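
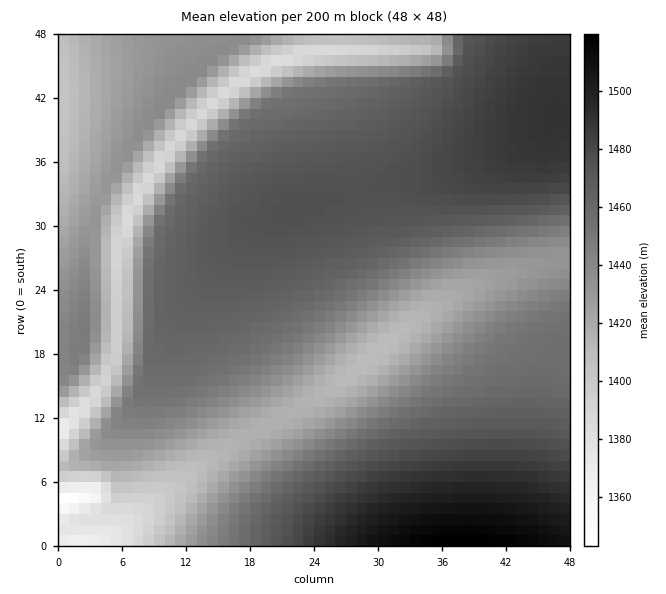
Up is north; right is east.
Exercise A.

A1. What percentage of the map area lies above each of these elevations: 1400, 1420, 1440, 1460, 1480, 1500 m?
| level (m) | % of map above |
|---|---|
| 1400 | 93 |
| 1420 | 81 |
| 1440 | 61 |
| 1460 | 44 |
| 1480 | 15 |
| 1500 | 4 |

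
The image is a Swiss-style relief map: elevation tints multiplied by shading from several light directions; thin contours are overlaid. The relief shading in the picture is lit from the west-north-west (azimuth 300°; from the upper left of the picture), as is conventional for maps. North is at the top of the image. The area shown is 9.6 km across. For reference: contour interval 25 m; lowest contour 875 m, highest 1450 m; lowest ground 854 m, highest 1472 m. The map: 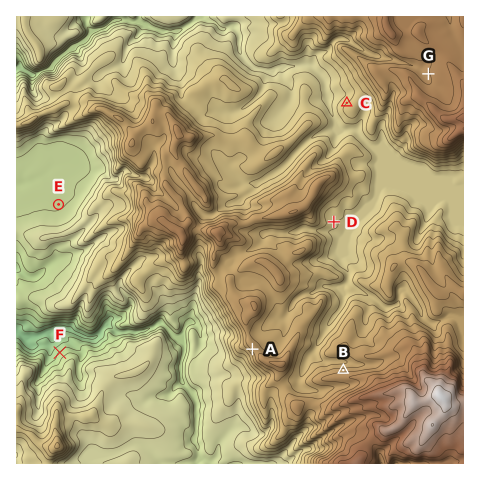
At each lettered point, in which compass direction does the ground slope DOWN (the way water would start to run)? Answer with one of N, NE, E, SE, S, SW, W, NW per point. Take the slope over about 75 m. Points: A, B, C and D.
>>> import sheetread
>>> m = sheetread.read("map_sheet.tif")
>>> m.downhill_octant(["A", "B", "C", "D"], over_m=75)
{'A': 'SW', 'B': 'N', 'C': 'NW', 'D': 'E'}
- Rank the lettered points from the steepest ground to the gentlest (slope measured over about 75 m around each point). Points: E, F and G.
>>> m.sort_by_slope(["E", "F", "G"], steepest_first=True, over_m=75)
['F', 'G', 'E']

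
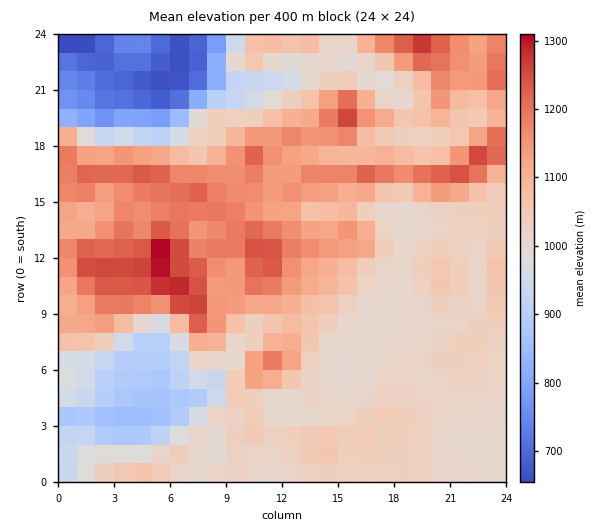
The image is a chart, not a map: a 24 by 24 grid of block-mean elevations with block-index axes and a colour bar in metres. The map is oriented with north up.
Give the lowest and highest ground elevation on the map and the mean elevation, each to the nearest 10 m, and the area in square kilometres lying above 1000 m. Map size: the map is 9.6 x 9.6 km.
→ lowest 630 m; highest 1330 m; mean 1050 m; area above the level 73.4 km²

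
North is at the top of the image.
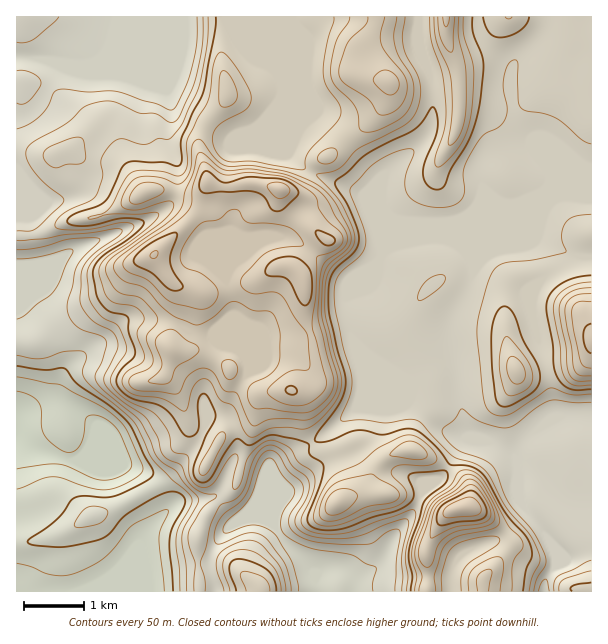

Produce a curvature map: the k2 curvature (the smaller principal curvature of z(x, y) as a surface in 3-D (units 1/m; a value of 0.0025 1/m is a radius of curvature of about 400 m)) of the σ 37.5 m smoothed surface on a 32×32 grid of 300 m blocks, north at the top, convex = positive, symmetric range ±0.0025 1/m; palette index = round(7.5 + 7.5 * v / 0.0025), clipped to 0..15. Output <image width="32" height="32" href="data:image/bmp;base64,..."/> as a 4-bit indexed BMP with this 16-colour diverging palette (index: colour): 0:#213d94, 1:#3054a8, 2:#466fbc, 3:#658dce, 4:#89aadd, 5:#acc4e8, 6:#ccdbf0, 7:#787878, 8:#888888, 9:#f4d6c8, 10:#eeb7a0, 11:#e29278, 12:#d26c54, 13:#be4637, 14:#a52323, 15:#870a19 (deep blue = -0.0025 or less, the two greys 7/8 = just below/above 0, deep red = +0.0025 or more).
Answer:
<image width="32" height="32" href="data:image/bmp;base64,Qk12AgAAAAAAAHYAAAAoAAAAIAAAACAAAAABAAQAAAAAAAACAAATCwAAEwsAABAAAAAAAAAAlD0hAKhUMAC8b0YAzo1lAN2qiQDoxKwA8NvMAHh4eACIiIgAyNb0AKC37gB4kuIAVGzSADdGvgAjI6UAGQqHAHdmd3ZYU3mUWGdkdCl3YKh3h3Z1ZjaXc1VWRHUmhnIkd3d2ZVhTiEE0RjKVMSeBZ2d3h1VJcDQliGVAZlUlNId2aJd1JHQnRXqGcgqbcjh3eHZmd0IUc3JZdpgBWUJ3d3h1REM1sIFFNGYxMTcmd4dlRnc3knQyKIZVdpYyVniHZ4d0V3c4NkVFhlhzRmZ3iGeGQlZnNEdmYUVURmZlVndmZEZ1ZiVYeYcnd3hmd1RDZlZnuIYoN4l6J3d3ZmiSV3dWVmNmSGVGdyd3d2ZqcXmIdlRGpnZnZ3U3d3dmZ0Nod3ZUdmVXd2Z0SIh3dndDeGdmd0RWdFZnYmh3d2d3VIh2Znhmh5V3V4Fnd4d2dmR5d1V3dnZlZ3dyR3eIhnh2RERDaIlkZ2WINSV3iHdmZ2WHQABYdXd2Q2uCd3d3d3d3ZXhyAFdmZmV2Y3d3d3d3eHY0RZUFZlVkaDV3d3d3d3Z1dlWZU5Z2t1E2d3h2eHd3WHdlVUGDZSAXZWZnRnh3d2mIZ2ZEUjNVeGZVR2N3d3dmd3d3RlVnd1d3dkSDd3d4ZmeIeDZ3ZXd1Z4hShGd3d3Z3d2VFaIZ3ZWZ4Q3VneHeHZlVnc3hmd1eXmTN2Z3h3RXd3d3NoV3dHd2YkdmZ4d4d3d3d0Vmd3VodkJ2RmZ3eHd3d3dGd3d3VWdhdjeWZ3"/>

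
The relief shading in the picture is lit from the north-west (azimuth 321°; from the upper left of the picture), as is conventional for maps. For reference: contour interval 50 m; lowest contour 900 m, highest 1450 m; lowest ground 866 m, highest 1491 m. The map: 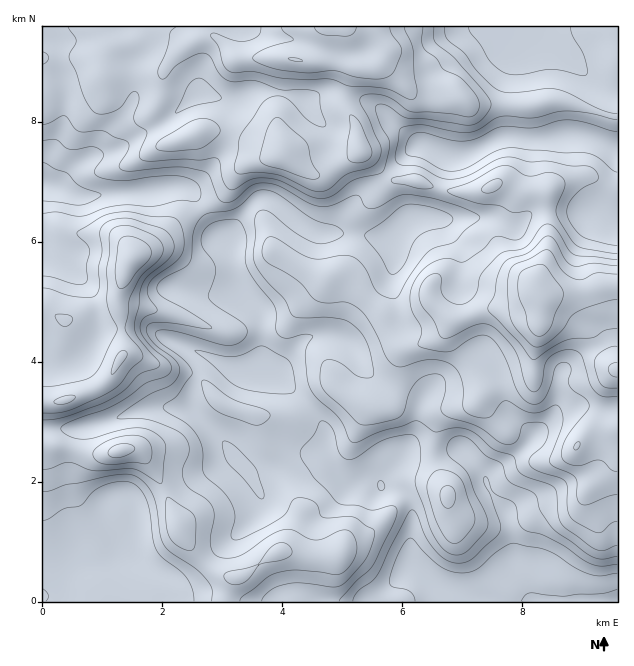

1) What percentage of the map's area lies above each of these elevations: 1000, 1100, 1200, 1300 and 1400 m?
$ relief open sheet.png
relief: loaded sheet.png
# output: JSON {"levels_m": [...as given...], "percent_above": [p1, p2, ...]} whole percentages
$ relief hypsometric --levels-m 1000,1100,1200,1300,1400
{"levels_m": [1000, 1100, 1200, 1300, 1400], "percent_above": [96, 77, 43, 16, 4]}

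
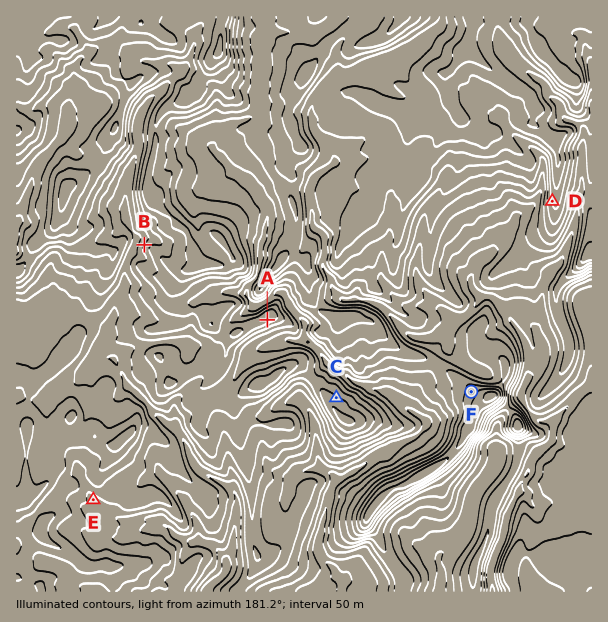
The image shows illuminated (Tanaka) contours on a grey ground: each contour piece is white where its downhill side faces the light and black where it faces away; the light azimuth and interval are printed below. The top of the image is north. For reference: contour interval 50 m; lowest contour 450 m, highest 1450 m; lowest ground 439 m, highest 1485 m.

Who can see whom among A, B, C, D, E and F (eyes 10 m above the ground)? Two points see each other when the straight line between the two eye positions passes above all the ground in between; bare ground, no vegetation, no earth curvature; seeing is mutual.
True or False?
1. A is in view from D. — True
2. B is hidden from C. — True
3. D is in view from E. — False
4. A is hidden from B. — True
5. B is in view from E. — False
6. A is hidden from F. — False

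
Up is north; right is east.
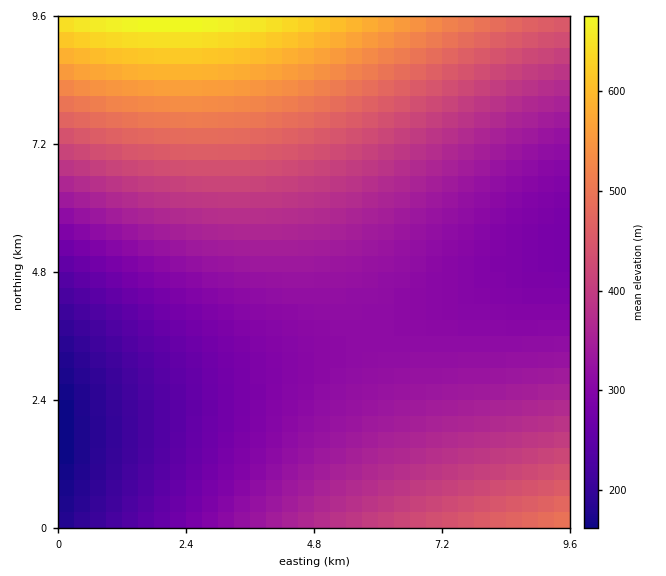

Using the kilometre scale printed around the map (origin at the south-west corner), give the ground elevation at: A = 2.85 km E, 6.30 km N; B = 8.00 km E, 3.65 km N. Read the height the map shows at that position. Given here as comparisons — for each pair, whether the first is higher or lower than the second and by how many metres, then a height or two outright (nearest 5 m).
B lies lower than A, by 95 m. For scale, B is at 310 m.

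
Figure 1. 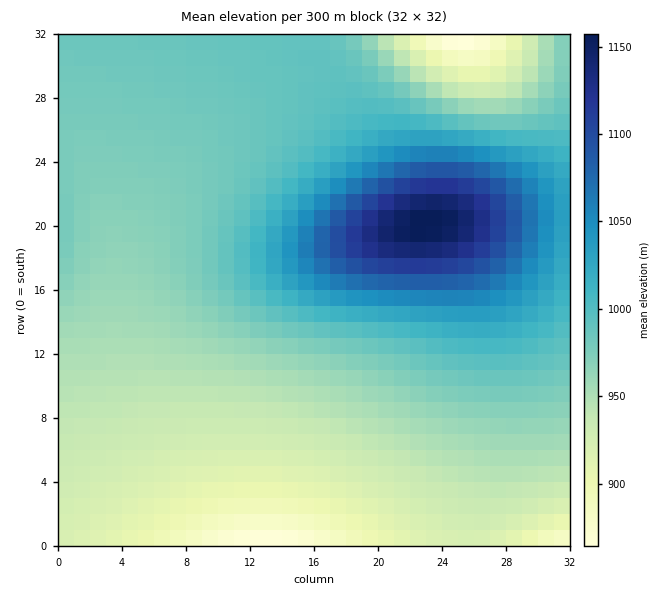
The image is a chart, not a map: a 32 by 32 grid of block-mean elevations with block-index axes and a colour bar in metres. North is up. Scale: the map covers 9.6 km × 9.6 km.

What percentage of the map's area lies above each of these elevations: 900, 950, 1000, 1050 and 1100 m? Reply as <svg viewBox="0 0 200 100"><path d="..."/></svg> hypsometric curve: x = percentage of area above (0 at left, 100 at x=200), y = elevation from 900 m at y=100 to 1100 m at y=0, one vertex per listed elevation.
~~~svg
<svg viewBox="0 0 200 100"><path d="M191 100l-53-25-89-25-26-25-13-25"/></svg>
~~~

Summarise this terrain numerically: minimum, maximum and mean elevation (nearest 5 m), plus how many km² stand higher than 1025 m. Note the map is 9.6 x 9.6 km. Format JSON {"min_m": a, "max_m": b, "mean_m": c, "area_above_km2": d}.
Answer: {"min_m": 855, "max_m": 1160, "mean_m": 980, "area_above_km2": 15.6}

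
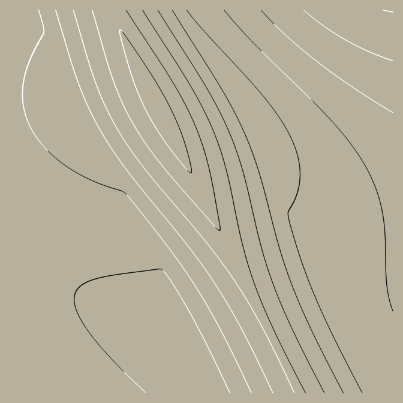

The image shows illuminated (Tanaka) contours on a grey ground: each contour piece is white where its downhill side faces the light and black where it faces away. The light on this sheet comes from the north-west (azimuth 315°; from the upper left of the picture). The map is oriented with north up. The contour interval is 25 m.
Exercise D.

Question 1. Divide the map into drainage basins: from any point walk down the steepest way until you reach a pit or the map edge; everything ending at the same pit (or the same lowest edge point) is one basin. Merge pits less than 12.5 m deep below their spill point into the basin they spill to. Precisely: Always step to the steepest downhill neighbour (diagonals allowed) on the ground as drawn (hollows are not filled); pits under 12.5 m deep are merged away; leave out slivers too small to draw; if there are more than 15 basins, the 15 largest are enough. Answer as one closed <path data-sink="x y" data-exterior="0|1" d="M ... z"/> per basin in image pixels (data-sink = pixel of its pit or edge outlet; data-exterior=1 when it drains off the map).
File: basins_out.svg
<path data-sink="199 348" data-exterior="0" d="M110 10l-100 0 0 383 289 0 0-2z"/><path data-sink="393 10" data-exterior="1" d="M393 10l-282 0 189 383 93 0z"/>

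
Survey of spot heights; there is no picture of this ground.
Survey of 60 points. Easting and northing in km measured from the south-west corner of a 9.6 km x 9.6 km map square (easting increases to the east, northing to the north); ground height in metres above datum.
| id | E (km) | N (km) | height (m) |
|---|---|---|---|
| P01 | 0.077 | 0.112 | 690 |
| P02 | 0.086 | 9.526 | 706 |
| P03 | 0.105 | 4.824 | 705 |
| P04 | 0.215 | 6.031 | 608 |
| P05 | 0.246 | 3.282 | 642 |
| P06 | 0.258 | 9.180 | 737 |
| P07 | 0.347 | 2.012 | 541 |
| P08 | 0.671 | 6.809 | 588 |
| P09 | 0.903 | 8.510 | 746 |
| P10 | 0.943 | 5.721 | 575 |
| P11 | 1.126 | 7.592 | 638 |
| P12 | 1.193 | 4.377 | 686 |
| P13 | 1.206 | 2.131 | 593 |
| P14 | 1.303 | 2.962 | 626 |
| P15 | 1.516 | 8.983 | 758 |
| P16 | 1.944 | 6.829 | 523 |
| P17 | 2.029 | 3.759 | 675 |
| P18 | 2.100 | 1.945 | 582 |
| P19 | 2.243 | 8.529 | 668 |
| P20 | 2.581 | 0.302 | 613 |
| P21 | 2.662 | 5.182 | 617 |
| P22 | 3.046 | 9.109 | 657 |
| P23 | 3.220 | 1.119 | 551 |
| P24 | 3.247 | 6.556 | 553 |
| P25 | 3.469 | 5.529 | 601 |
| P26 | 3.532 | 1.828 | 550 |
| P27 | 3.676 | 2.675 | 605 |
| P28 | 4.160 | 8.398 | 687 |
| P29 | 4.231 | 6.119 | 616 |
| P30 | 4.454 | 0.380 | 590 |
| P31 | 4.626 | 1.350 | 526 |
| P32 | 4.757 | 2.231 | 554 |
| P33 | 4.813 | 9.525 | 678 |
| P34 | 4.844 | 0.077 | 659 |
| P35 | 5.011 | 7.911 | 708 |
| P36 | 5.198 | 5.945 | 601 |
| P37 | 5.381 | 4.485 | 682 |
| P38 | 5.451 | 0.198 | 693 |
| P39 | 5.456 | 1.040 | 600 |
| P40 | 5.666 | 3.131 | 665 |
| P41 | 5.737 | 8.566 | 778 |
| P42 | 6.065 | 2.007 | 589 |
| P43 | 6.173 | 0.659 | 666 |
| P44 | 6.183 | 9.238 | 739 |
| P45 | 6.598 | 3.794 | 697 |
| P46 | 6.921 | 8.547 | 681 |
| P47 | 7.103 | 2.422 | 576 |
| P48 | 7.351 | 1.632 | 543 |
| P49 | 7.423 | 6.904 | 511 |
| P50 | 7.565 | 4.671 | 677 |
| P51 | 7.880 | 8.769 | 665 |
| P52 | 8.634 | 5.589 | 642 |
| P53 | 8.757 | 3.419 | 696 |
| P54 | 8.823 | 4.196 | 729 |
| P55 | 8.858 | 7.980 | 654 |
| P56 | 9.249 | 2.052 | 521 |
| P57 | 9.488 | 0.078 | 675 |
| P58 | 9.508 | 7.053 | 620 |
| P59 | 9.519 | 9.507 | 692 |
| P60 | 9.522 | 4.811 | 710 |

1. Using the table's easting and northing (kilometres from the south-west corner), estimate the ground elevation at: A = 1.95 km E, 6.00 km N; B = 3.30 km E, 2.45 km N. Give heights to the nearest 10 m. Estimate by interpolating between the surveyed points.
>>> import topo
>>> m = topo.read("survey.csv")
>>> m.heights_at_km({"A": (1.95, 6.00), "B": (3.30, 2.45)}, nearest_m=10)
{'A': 530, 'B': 580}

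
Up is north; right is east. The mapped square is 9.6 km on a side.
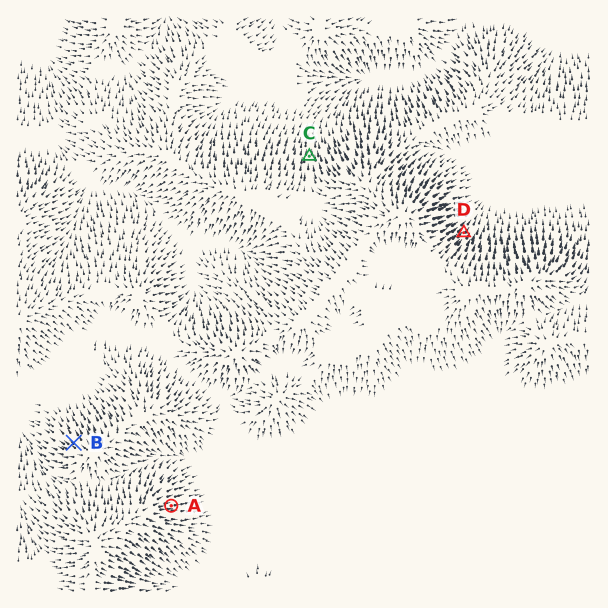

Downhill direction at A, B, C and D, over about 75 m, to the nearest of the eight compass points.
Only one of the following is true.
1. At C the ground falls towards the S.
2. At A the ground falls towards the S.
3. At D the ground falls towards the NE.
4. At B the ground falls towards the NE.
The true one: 3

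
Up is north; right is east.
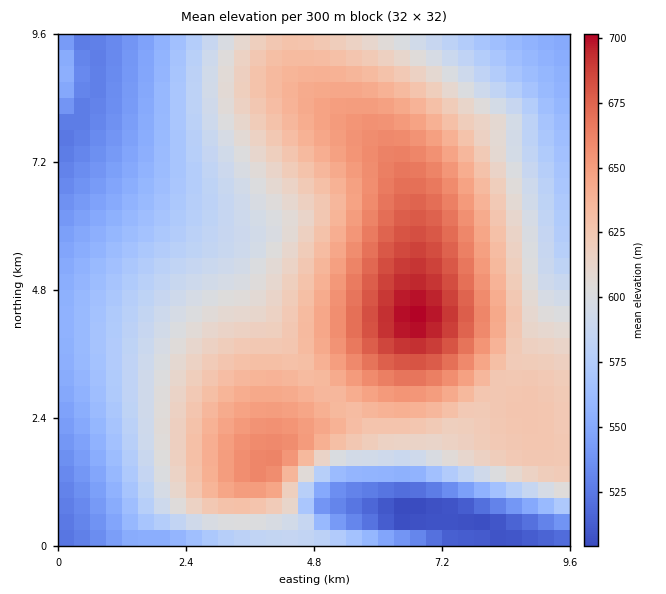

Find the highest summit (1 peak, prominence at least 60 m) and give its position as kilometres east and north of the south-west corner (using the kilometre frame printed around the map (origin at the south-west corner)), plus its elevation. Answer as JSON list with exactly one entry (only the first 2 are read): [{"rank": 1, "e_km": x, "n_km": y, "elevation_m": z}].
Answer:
[{"rank": 1, "e_km": 6.71, "n_km": 4.31, "elevation_m": 702}]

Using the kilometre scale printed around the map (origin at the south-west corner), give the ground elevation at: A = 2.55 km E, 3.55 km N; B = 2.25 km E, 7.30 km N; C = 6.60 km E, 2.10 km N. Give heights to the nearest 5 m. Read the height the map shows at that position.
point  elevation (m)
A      615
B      570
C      620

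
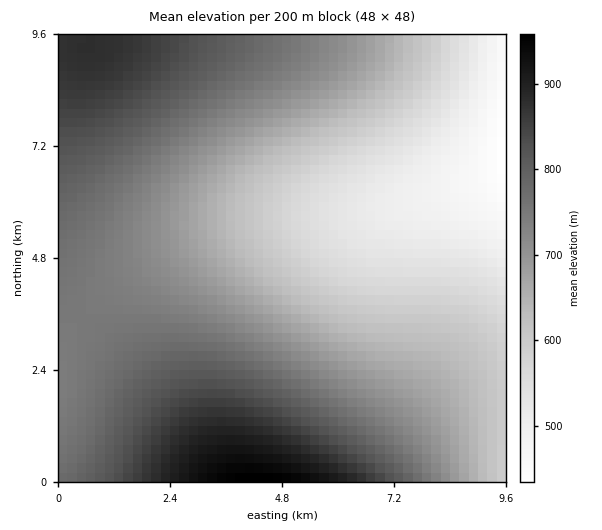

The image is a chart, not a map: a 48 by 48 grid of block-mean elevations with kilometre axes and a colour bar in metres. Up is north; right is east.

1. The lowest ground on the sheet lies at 430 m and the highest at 960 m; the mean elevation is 690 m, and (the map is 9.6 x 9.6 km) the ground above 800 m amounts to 17.9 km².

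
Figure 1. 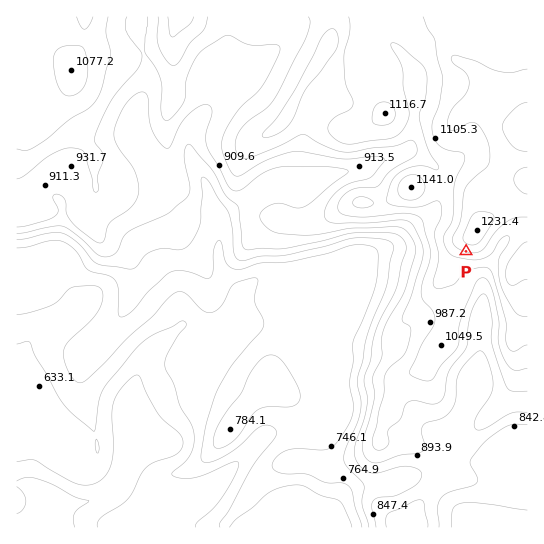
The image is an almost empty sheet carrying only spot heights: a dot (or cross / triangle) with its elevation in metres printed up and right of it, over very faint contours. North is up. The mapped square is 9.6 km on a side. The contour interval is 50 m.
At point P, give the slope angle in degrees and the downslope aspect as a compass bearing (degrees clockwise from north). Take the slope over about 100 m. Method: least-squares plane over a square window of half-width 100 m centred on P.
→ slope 20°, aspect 195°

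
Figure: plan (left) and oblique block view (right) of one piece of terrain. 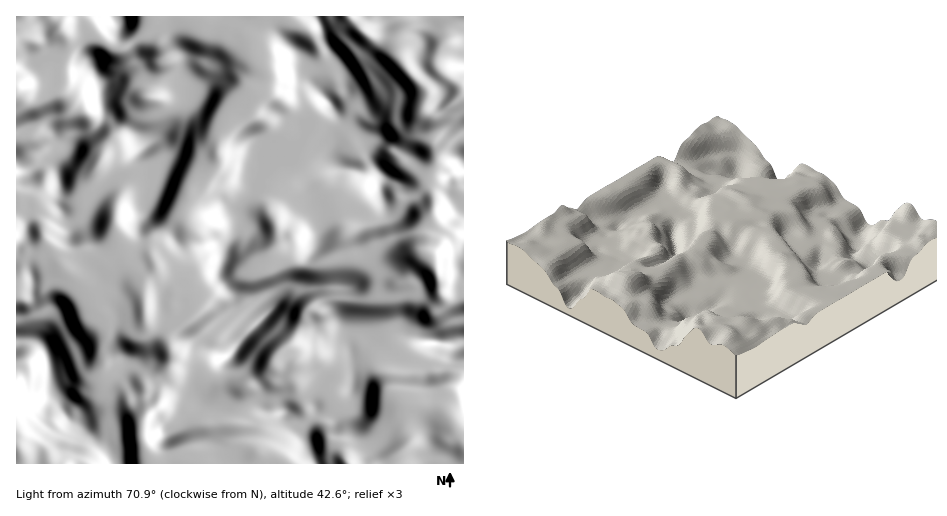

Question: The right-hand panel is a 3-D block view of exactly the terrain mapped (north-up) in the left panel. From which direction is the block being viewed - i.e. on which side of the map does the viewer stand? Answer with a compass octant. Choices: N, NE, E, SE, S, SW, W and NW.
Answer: NE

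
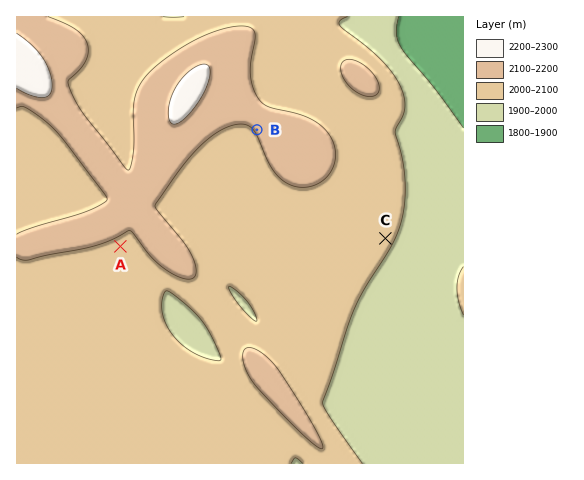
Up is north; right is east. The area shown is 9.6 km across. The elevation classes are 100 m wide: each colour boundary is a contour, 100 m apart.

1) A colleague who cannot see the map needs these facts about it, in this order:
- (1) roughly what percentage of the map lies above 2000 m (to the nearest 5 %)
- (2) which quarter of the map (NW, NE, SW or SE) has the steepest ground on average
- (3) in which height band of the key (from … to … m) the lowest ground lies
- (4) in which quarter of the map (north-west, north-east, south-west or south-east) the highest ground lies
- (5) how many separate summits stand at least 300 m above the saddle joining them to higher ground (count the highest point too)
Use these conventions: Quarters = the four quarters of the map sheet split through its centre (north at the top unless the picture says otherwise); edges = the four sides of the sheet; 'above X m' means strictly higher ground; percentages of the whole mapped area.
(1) Roughly 80 % of the ground is higher than 2000 m.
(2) The north-west quarter is the steepest part of the map.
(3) The lowest point is somewhere between 1800 and 1900 m.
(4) The highest point lies in the north-west quarter of the map.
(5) There is 1 summit with 300 m or more of prominence.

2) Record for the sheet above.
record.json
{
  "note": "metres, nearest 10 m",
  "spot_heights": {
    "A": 2080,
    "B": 2100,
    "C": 2010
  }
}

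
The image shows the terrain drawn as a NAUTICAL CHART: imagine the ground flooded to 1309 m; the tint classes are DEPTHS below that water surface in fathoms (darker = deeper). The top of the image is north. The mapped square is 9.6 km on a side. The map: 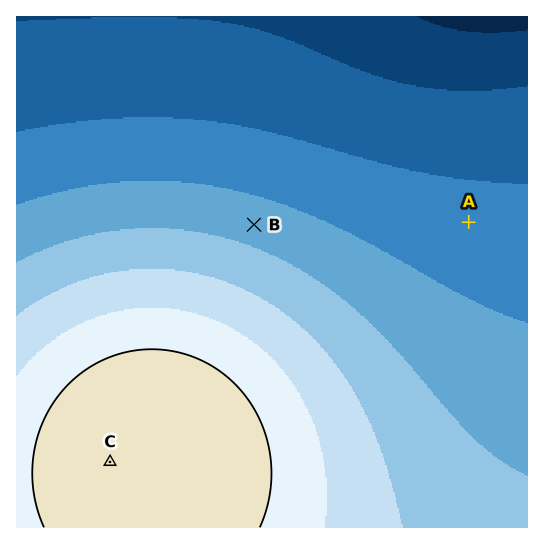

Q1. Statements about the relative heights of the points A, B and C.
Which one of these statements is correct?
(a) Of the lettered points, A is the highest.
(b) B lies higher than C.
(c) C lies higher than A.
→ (c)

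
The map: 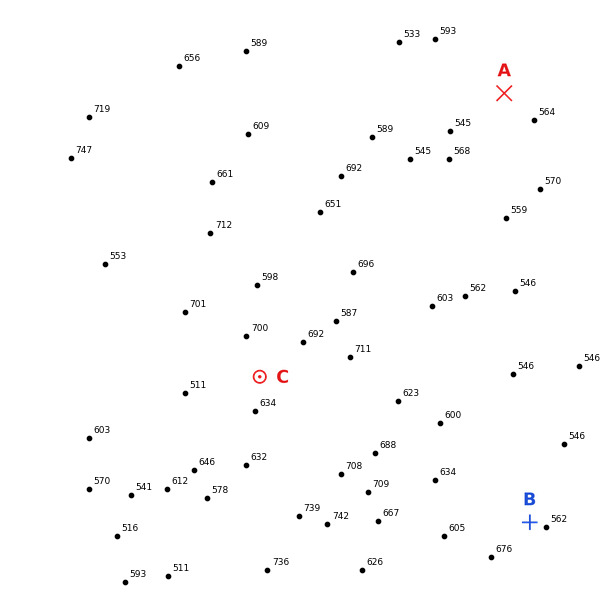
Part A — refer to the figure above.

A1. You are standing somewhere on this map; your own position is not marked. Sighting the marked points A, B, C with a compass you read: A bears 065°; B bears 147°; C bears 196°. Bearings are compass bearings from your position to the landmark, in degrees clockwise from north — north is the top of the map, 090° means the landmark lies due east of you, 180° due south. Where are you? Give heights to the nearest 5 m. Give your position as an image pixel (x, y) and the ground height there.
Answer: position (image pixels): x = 313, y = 185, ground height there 635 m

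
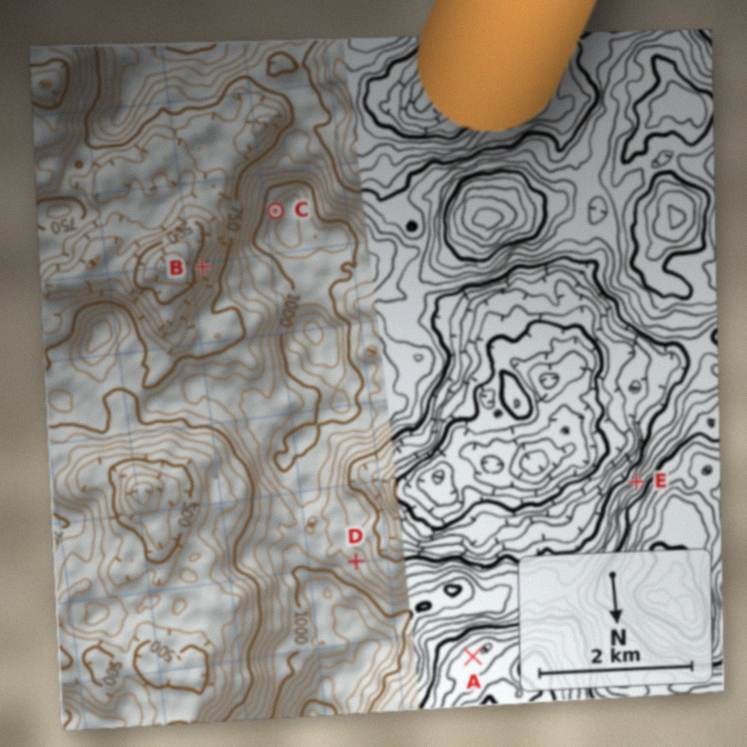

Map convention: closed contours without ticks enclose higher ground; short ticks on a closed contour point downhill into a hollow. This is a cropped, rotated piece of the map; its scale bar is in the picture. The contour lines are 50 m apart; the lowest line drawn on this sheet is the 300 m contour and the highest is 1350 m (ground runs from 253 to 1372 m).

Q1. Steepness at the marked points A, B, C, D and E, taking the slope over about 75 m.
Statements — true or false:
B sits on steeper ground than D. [true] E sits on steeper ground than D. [true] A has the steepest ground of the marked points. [false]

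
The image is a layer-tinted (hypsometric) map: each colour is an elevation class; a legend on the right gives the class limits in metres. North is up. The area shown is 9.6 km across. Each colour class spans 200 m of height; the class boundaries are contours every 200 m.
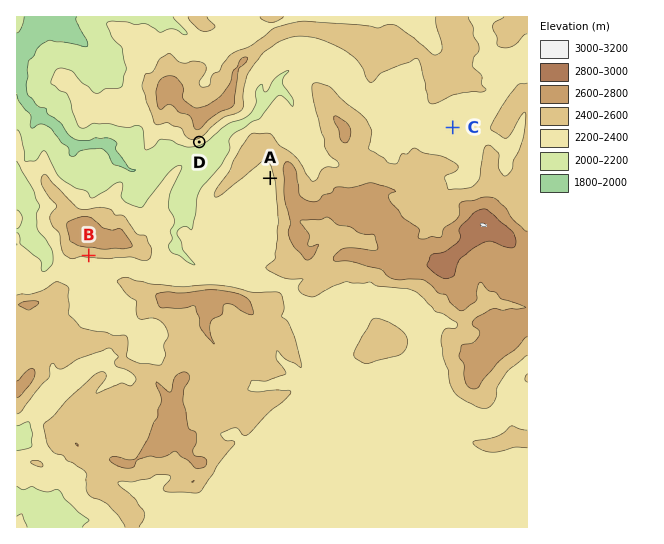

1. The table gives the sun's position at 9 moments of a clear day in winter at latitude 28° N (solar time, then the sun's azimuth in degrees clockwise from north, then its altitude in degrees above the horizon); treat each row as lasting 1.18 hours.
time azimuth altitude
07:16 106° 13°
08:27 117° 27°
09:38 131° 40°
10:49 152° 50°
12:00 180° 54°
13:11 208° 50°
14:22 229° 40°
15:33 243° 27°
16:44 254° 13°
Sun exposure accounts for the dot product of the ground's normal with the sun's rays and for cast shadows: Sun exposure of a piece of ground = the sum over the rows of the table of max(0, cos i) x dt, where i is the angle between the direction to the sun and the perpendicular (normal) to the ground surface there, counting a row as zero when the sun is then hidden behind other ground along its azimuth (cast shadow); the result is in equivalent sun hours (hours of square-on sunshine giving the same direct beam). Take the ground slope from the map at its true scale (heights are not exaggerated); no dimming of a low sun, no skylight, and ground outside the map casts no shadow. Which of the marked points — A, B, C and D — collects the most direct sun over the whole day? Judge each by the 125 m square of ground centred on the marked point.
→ B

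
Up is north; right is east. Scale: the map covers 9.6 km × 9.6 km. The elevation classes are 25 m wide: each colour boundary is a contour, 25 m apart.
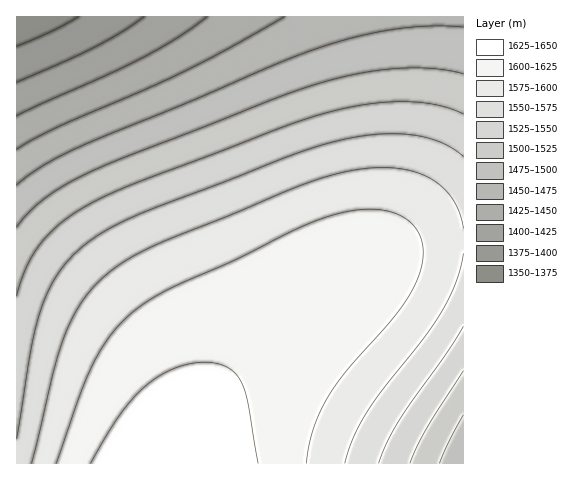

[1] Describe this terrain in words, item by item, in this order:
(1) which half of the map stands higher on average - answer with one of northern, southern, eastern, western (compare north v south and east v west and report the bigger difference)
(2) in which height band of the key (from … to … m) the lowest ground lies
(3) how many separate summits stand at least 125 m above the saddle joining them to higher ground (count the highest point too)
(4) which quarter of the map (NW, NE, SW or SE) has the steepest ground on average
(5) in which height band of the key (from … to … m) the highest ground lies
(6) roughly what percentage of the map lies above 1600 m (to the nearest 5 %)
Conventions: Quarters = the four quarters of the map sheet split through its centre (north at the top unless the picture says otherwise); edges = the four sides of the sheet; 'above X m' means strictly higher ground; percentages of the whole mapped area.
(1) Taken as a whole, the southern half is higher than the northern.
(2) The lowest point is somewhere between 1350 and 1375 m.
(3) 1 summit rises at least 125 m above its surroundings.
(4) The steepest ground, on average, is in the north-west quarter.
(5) The highest point is somewhere between 1625 and 1650 m.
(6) Roughly 30 % of the ground is higher than 1600 m.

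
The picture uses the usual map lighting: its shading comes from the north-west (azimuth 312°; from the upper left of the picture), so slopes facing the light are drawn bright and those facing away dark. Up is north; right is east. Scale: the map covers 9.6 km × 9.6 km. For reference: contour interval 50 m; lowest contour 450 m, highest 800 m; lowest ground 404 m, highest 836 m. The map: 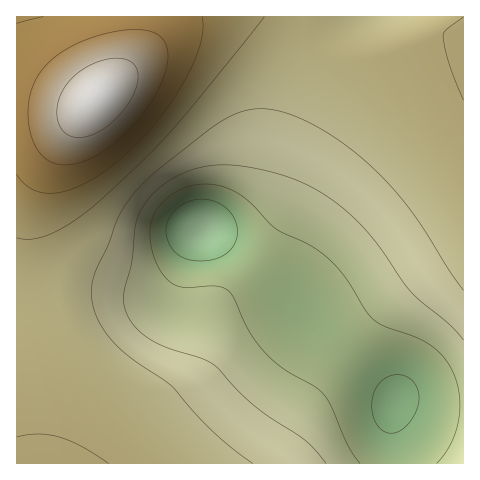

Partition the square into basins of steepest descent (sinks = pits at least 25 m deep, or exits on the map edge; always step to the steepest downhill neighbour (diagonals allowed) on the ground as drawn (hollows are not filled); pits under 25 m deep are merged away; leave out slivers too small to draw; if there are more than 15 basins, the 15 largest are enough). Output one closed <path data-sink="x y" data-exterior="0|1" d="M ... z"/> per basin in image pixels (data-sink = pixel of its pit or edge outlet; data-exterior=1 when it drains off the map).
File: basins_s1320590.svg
<path data-sink="203 230" data-exterior="0" d="M463 16l-317 0-3 23-7 16-13 18-32 31-21 6-54-2 1 356 88 0 15-19 23-23 49-43 12-21 13-50 42-38 14-19 11-21 33-72 27-42 23-29 21-21 18-14 28-10 14-3 15 1z"/><path data-sink="393 403" data-exterior="0" d="M461 39l-27 3-28 10-18 14-28 29-22 29-21 34-33 72-14 25-24 28-22 17-7 8-13 50-12 21-49 43-23 23-14 19 358-1 0-422z"/><path data-sink="17 17" data-exterior="1" d="M145 16l-128 0-1 90 54 4 21-6 32-31 13-18 8-21z"/>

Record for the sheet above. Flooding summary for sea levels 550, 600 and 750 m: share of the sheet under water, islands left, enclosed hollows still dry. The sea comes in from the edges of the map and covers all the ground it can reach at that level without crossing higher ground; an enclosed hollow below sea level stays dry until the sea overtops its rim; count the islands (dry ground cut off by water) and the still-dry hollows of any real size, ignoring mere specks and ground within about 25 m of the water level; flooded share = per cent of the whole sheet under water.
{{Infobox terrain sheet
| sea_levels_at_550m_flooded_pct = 34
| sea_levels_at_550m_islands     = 0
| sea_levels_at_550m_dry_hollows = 0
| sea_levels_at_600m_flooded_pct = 49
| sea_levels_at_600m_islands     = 0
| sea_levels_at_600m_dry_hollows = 0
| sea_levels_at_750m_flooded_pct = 93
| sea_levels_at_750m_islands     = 1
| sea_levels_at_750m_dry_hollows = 0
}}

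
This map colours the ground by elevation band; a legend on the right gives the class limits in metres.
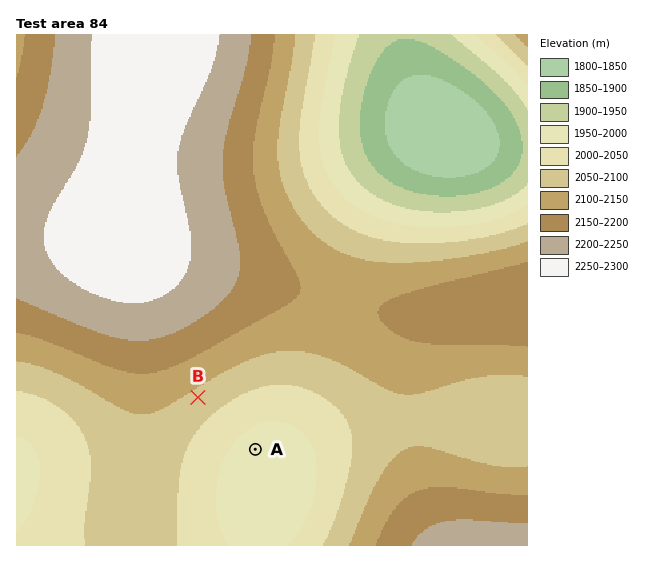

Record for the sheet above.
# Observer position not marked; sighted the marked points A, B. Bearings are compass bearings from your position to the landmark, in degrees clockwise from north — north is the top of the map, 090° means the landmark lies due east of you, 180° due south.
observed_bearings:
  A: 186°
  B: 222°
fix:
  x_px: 269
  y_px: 318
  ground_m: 2150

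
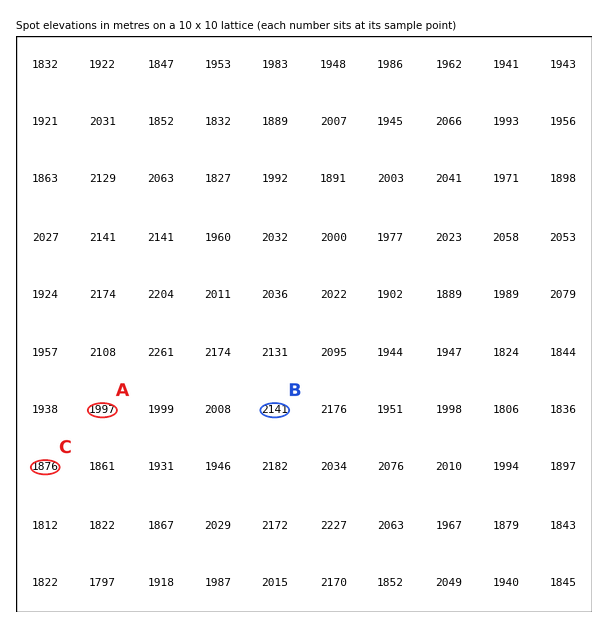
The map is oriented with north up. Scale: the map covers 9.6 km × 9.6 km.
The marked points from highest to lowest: B A C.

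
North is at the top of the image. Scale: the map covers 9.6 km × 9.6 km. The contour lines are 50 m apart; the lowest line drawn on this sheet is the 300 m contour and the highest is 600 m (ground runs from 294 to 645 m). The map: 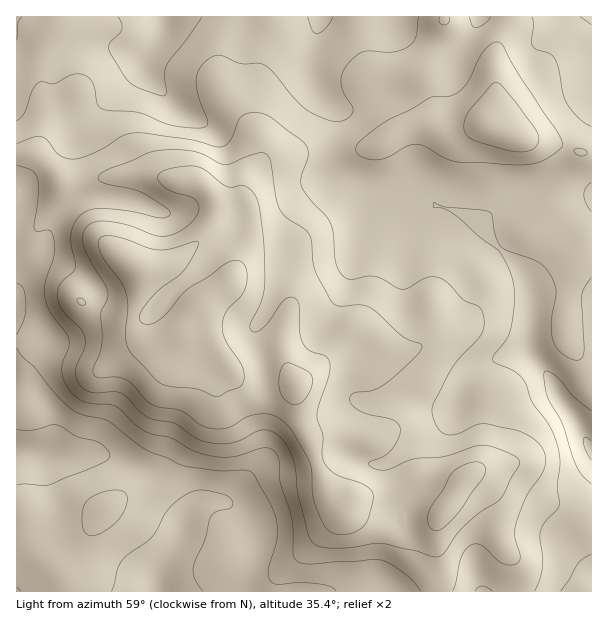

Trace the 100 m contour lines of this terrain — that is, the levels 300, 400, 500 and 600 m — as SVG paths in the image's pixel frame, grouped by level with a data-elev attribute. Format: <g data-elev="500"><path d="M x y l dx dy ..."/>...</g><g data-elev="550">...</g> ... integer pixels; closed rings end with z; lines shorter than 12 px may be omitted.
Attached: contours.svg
<g data-elev="300"><path d="M591 460l-6-11-2-8 2-4 6 4"/></g><g data-elev="400"><path d="M475 591l4-4 3-1 11 5"/><path d="M535 591l5-13 3-12-3-35 5-9 11-12 3-6-2-18 3-25-2-14-7-19-19-26-5-16-5-8-9-7-17-8-3-3 2-6 14-19 4-20 2-15-1-13-3-12-5-13-8-12-18-13-21-19-13-9-13-2 0-4 10 4 46 5 3 4 5 23 4 8 8 4 25 9 11 7 8 12 3 11-5 33 2 18 4 7 4 5 14 7 6-1 3-6-3-56 3-9 7-10"/><path d="M92 536l6-1 7-4 15-13 7-15 0-6-2-5-8-2-12 1-12 5-7 7-4 9 1 15 3 6z"/><path d="M17 348l4 7 14 13 20 25 14 14 12 7 27 7 39 29 39 16 33 5 26-1 7 3 18 31 7 18 0 18-9 30 2 11 8 3 22-1 20 1 11 3 5 4"/><path d="M17 283l4 3 3 4 2 16-2 14-7 15"/><path d="M591 212l-5-9-2-8 2-7 5-6"/><path d="M591 126l-13-9-12-15-3-9-5-25-4-11-5-4-12-3-4-4-2-5 2-17-1-7"/><path d="M419 17l-3 20-8 10-15 5-30 0-9 5-8 9-4 9-1 9 3 9 9 17-2 6-9 5-6 1-7-2-23-10-12-12-21-26-9-7-6-2-18 0-21-8-6 1-7 5-6 7-3 7 1 18 10 29-1 3-3 2-10 1-18-2-11-3-27-11-36-3-5-5-2-15-3-8-6-5-8-2-9 2-15 8-12-2-4 1-6 9-8 21-7 8"/><path d="M491 17l-7 7-8 4-4-2-3-9"/></g><g data-elev="500"><path d="M433 557l5 0 5-3 13-19 9-10 15-13 20-13 18-32 1-6-4-5-9-4-14-5-10-2-9 2-30 10-30 2-26 11-9 0-9-5 0-3 14-5 9-7 7-13 1-9-2-5-6-4-24-5-10-4-7-6-1-5 0-3 6-4 18-2 12-7 30-27 5-6 1-5-20-9-25-24-8-5-10-2-20 1-7-4-17-32-2-10-1-18-3-8-6-6-18-11-6-9-3-13-5-33-4-7-4-2-5 0-33 12-31-14-15-1-20 0-12 3-18 9-22 8-7 4-2 5 3 3 40 10 25 15 4 6-2 3-7 2-33-7-32-2-13 4-9 11-3 7 0 9 4 28-2 4-13 12-3 12 2 7 4 8 18 18 4 7 0 11-10 24 1 7 4 8 6 4 6 2 22 0 8 1 24 23 9 4 21 4 18 13 12 5 12 2 12-1 10-3 20-10 7 0 6 2 11 9 8 15 3 12 4 30 9 36 6 10 9 3 13 1 47-4 33 7z"/><path d="M516 152l11-1 7-3 4-5 0-8-4-8-19-26-14-16-6-3-4 3-22 26-5 11 0 9 4 6 8 4z"/></g><g data-elev="600"><path d="M291 404l6 0 8-5 6-10 2-9-2-5-3-4-15-7-6-1-4 2-2 5-2 16 3 10z"/><path d="M214 396l5 0 9-5 11-4 3-3 2-4-2-14-16-25-4-14 1-9 4-7 13-14 5-9 2-13-3-11-4-3-4-1-11 4-16 12-23 14-25 29-8 4-7 1-4-1-2-3 0-5 2-6 15-18 27-21 12-19 2-9-4 0-24 7-11 1-10-2-32-11-10-1-6 1-3 6 3 10 20 29 5 12 2 14-2 30 1 9 4 6 30 30 10 4 27 2z"/></g>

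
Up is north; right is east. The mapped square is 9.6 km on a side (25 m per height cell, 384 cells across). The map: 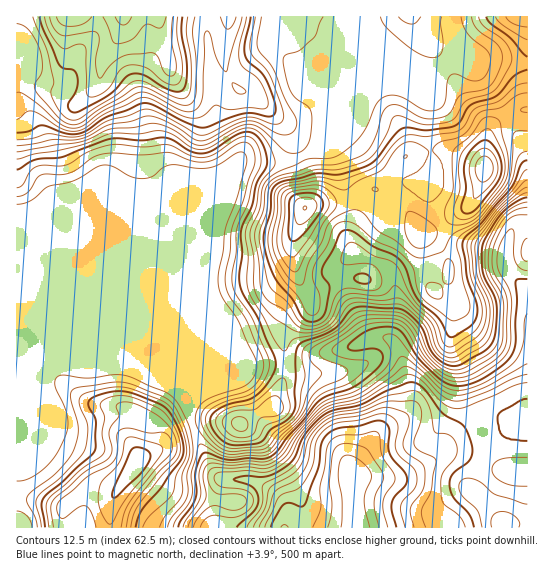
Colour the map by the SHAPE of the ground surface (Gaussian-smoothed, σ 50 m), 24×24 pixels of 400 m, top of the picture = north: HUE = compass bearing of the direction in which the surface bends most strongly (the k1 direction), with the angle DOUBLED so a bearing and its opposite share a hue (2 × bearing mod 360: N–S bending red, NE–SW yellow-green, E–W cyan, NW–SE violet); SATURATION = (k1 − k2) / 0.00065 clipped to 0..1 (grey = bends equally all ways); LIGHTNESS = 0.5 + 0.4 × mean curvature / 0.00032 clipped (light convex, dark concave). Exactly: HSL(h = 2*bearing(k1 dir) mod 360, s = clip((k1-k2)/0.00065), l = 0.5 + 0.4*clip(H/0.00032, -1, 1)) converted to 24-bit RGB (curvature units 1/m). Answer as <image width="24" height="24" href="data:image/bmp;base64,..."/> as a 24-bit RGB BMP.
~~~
<image width="24" height="24" href="data:image/bmp;base64,Qk32BgAAAAAAADYAAAAoAAAAGAAAABgAAAABABgAAAAAAMAGAAATCwAAEwsAAAAAAAAAAAAAISZWsdt4w6ZiRFZ87OGMeTl8pIlQzXgvJVRLfjhQ3sRPUqw0ID1esLWAfpaHRkSIW0yFeH6Vhaapr5WKcUhyVKJjmsmvgmq9IWvdY8Le9bDgQlG936Kdw15aN4N3zMSvU4fdH4j838rw7EilLSdgX79PcZR6Rz6FTnKgd62ucWGetll8qG65kdCyeoxOf2VHUXhRMmpCPZpH25fZvV7P+LvFR6ahZ8UdamcqMRECMzEApGsAN6c+TbpkUpZ7Rj9sZUtAgHE7YHE6VKVgiLueql1wpmWnhoS1f4B/Vn1zRXROfngsaUou4Oet6Jvu2/DpQQBu6y62x3a6oO2oV9SPL6t4ZUVyUDlcTIWVk263o5C7UbJdUXdBm6FeZZ9wd5Nlf3+Aen+ASkd0W1aGe9CensRRs6NL8N2UIAAzx8rj297w44Tp72c+MGsaESIaUm48LX06NXpPmqVwuHR/WIV8gqd2d4NtgH1tf4B/f3iAYTqIebXFbtaoidzjrOnotQSFAWmqnNno3LTo+XP+8Nvv8Jz5ShmJSpU+L5s8JX1PNndEnEw7wME5U4k0Yn1RcoBwf4B/al2MWdW/RMylXM9bxJotZyYRhjVIaINrNXMbKkoRtjs876mF0DiysFjqp6bYkoi4NZugLy1pjDYu38tPcKNKNoc5RWk9gIB/cYh8hYhadXxMeYI8g2JIgH19f3+Af3+Af4B/cHt/HVQ09uBsSJCvaXvQr5Di46brbWjMRwRrvkxWze+ofaOQYKKINXyygIB/gIB/gIB/gH9/gH9/gH9/gH9/f3+Af3+Af3+AdUaAl02W4Ol9gDYHITQAGDoHeqEsrRZ/RQ59u7Xc8uzZf6GsktLDEjumgH+AgIB/gH9/gH9/gH9/gH9/gH+Af3+Af3+AgH1/ZC1qn69iujNm8aPDy+jqKYCxV0EfMCgUL1BCVdgl4NqUxtWycbqRExNXgH9/gH9/gH9/gH9/gH+Af3+Af4B/f3+Af3+AhDuCf0+SpryIWkOAsuWj2p+sjRWMoUexW5jjKjzZtO7MhbmUxObDn3jEJBB5gH9/gH9/gH9/gH9/gIB/gH+AgIB/f3+Af3+ARDKVeXqstnqTvVRzdO9qkEikmVf01+T0Ohe/TNPapcGDt9uCYtVNaCtyfhBbgH9/gH9/gH9/f3+AgIB/gIB/f3+Af3+Af3+AM055jF13nUdt2t6YxMhmPG9QOntUlkMiWB46jcxIRY881eqftJdcEAso11TEgH9/gH9/gIB/gIB/f4CAgIB/f3+Af3+Af3+AMTx6fVCueIe65ce20bN+WpqWRSdWsUx9b5rKoL7FjaTB8JcKpIMABy0wJsuAfoF3f4B/gH+Af4B/gH+Af3+Af3+Agn99f3+AQ2mBO4KajE6T0Xlj+N7PREKfLlqrbbmfYHaFeMKDl0Ki+mDQ/dnOD0w2BS4TSb49Unxde4Fxf4B/gH9/gH99f4B7foJ9f3+Ae36AHT1dTEGw1Pfy4tjzy47zeCXWnn2tcbaqm39XSV93W0mN/87M8IbKADt7t59Yc0hScaBIQ31LfGtcko5ldYtofXRZgXg4Y4RRJlp3GcpCbtQAkIce00V4ckzFxYPW0E51ZoZTZmuBQDV85siy7+LcCwCXoXZLV4hWoZYwS2YtTG9FiX5DfoBIbyZE27hMKJ8cFDUsfHg4uM0wQogkaG4nTm0uNlYz1YKm1LLYUkCvL5jMuN6p6rKgcgCek5fBtx264o99R8h3NmdrZ6l5hEyLZEGBy92104OsGDFBKY8lcdlqXJ+keHqAcIB5Smx4Sqc8jcpxXGXEYjutx5ZT3mFEfT57jEWCUTDJ3tzv6Yi+PYeQTZJ2aS9thsF9Y96cs1nOtWvrmPfoW9/hh02eeniBf4B/SHWEj8eSnZhDT1IqZjZkk8+r3GTTvYnMRz3De8jJTWaH65+6uprZWSyeW0mptfO4NqDIUkeQkLS8rdyxWC11fmR0gH+Af4B/d4F9d5FHhGBbd3mAO65sPnwxc0BJvLSCU216qERVSKV0vrVtwGNkYjujaLjO4fDSMCeAUauVT8twtHBpeS+AfoB9f3+Af3+Af4B/f4B/gH5+goJ0eIxraXpgPG9gwKw/ZERvqnBCmblIPYdiynR/a5qkWaKDtuCCRCJ2v3lZhM03QzJZi2WJd4iDe4F/gIB/gH9/gXN4jmldc597cnaCgFBdW0s8vL1GRTSExIOPxKKbO42msZtoc6l9m7doqsJdMSlgtm5X3NaRJkdzeml8in5uboR2f4B/fnqAlFqHiah/Z5BsZ1aCvTrAj3q+jMWd"/>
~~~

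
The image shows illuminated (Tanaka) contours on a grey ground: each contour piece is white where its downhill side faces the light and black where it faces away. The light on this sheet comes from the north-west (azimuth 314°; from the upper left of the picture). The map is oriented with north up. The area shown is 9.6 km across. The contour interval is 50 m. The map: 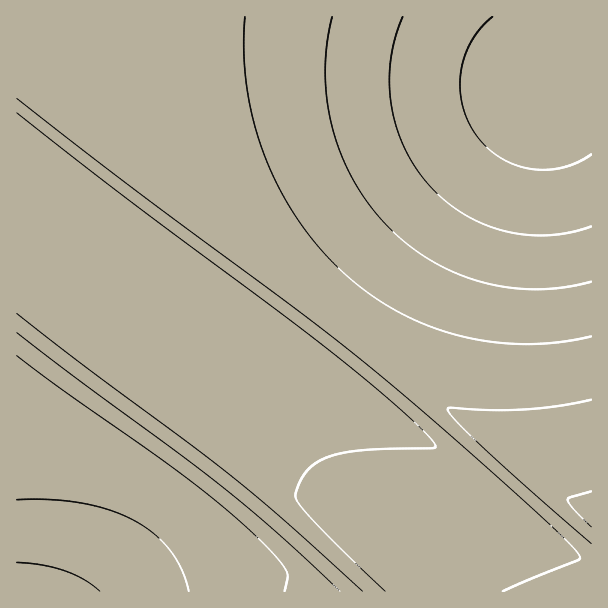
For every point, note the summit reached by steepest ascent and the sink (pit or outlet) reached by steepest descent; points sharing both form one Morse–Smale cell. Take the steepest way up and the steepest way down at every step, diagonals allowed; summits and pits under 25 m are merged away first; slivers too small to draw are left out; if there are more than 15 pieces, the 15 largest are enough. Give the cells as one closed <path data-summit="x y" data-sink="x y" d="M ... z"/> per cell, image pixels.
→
<path data-summit="591 516" data-sink="17 591" d="M51 16l-35 1 0 574 575 1 1-76-4-4-256-192-283-221 3-52z"/><path data-summit="591 516" data-sink="545 86" d="M591 16l-538 0-4 83 283 221 259 196z"/>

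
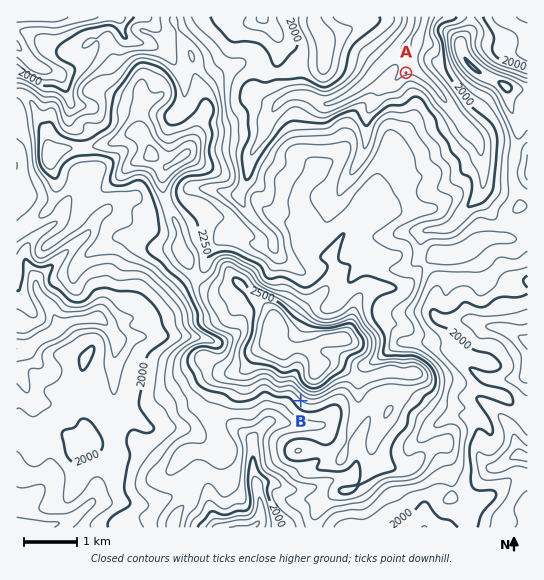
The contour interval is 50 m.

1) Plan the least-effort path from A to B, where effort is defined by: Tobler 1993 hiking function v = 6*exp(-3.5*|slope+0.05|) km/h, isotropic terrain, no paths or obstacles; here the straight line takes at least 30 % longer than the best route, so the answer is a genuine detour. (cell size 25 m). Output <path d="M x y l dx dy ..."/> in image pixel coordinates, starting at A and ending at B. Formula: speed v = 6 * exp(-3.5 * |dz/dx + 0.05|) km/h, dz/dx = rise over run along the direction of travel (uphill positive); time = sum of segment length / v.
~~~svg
<path d="M406 73l-1 1-8 16-11 9-12 24 0 36-7 14 0 50-6 14 0 78 12 23 0 8-4 8-3 3-8 4-1 1-3 5 0 6-3 4-16 8-12 12-10 5-10 0-2-1"/>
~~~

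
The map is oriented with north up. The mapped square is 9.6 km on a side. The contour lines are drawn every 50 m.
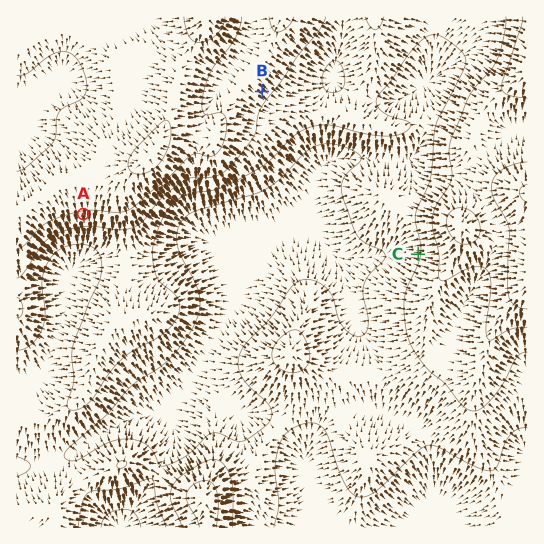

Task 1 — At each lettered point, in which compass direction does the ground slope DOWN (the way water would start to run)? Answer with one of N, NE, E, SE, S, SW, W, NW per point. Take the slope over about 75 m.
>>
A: S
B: SE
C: W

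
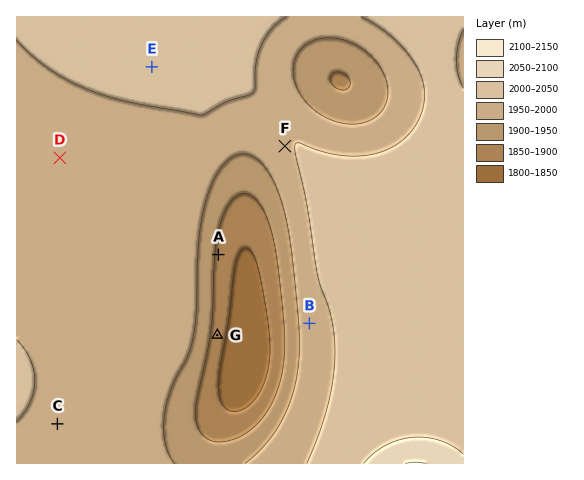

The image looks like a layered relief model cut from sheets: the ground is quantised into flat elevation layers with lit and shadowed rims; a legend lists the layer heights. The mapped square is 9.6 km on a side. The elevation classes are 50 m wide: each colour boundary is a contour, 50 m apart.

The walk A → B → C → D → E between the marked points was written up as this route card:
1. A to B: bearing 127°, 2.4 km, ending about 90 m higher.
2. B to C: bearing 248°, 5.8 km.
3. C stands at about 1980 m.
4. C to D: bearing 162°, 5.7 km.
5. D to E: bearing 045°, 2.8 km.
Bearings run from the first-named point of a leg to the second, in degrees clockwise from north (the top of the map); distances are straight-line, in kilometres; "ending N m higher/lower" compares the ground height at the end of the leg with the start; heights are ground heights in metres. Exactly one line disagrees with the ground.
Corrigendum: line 4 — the bearing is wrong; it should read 1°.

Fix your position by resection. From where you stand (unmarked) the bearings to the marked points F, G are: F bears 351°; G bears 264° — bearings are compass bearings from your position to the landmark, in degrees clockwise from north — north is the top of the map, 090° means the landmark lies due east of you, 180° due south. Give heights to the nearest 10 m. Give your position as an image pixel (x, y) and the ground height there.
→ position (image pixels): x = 313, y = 325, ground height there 1980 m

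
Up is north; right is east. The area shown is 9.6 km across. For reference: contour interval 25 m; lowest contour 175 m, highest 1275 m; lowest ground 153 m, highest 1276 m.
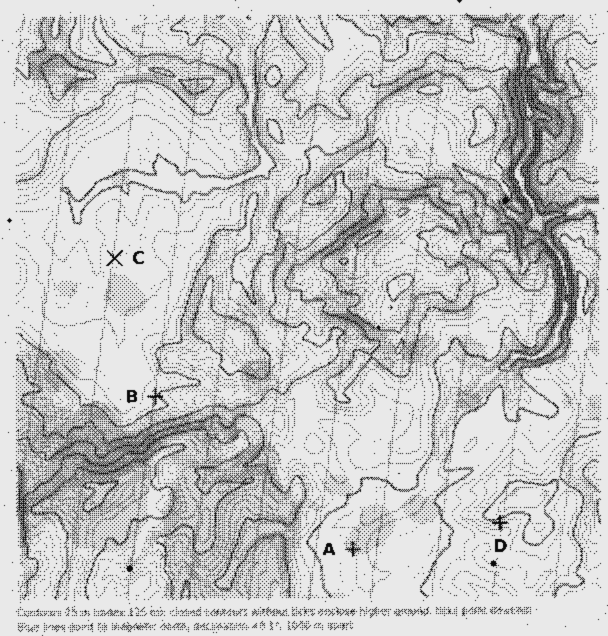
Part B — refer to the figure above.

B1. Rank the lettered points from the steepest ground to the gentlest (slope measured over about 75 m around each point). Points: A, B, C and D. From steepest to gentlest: D B A C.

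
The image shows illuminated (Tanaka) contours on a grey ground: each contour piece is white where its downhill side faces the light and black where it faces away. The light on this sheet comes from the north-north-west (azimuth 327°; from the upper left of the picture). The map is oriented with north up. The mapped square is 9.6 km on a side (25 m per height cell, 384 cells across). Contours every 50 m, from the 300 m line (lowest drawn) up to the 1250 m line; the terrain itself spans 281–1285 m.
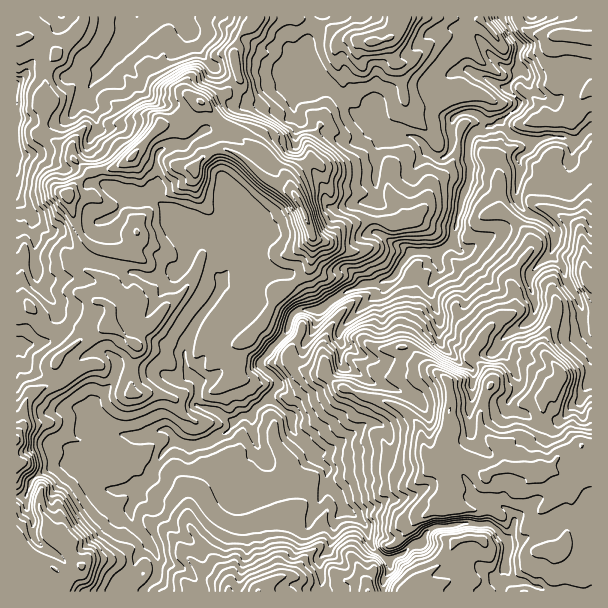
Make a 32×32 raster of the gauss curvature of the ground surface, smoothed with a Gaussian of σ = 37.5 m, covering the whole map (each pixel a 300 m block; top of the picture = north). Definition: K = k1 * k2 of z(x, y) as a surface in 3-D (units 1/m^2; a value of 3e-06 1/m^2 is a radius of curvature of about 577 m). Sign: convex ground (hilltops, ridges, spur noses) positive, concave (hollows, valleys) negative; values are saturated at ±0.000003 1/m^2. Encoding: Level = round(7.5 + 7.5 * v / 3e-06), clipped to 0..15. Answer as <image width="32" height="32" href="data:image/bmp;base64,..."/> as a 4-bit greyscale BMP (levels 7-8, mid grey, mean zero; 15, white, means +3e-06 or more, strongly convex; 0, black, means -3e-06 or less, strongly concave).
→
<image width="32" height="32" href="data:image/bmp;base64,Qk12AgAAAAAAAHYAAAAoAAAAIAAAACAAAAABAAQAAAAAAAACAAATCwAAEwsAABAAAAAAAAAAAAAAABEREQAiIiIAMzMzAERERABVVVUAZmZmAHd3dwCIiIgAmZmZAKqqqgC7u7sAzMzMAN3d3QDu7u4A////AIeFeXl5ezyXiGg7h4hzaId4fIdqZ3aXeIhr9YV2aad3d4aHaIlod4iT6VL0mNeHh5t4iGZ5eIdnh2doNLmEl3gomIeIeYiHiHinaKeXaFh4j2eIh3Z4iHd3d3h3dneHd7B3eIaId3d3p3d4h4iIeXe1iIeHh3iHeId4dph3h3aH/neHd2d5l2aHiZiEZ5eHemV3d3eVwXncd3aGeoWHhEY5mIe3e2p1V4Z3h6ijV3mLs4iWiHaHjVOA12d7wvSXqZeGxxqHhzqlbtd3SkCyd/GHiHjneYdVvJZIbTy292uodmdYVneHhy83a5VpaISwhoeHd4eYeIc1qLdpiXeLp4eHiZeHdnd3tYRlhXOnhYiXeXdohZh4d3RqSYmIeHdvXoaXd6l4h3d3R1mGmLd2cyiHdYdnd3iHhehdCnU3eLmoiJWYuIh3eImpZJmneoR3OUelhISHJ3enm7eWmYiIh5Z59Jl4eniILEdoeIeGaHeHhnBWo7ufeFRNR4h4iGeXd3d/t+h5Q2ls+Hd5ikybS6p2Wqezdohoswd4d2iFhJNmdYhHizREhoqYh3d0yYWIdpuIh2p682aHhniId2bIZ3iixniDrLZZiHdog5d3hrh3hqh3eGYN6Ih3iGiXeYJ3h4Z3d4eImgd4iYyIh3eo2Yh3eHeHd3d9WEZpemdoumhn"/>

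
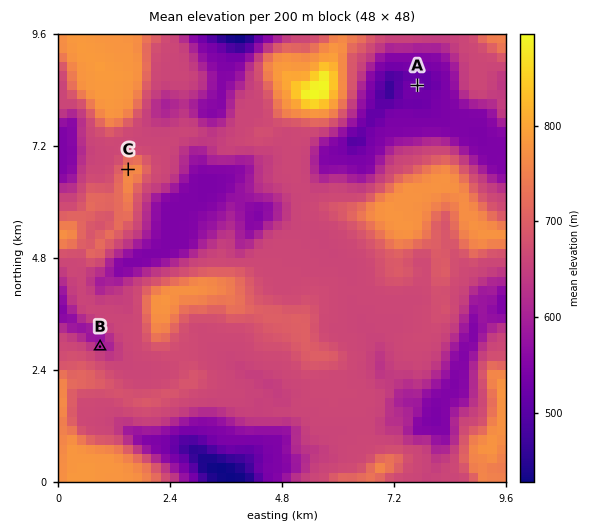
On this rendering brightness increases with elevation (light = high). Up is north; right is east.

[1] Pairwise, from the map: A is below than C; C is above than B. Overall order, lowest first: A B C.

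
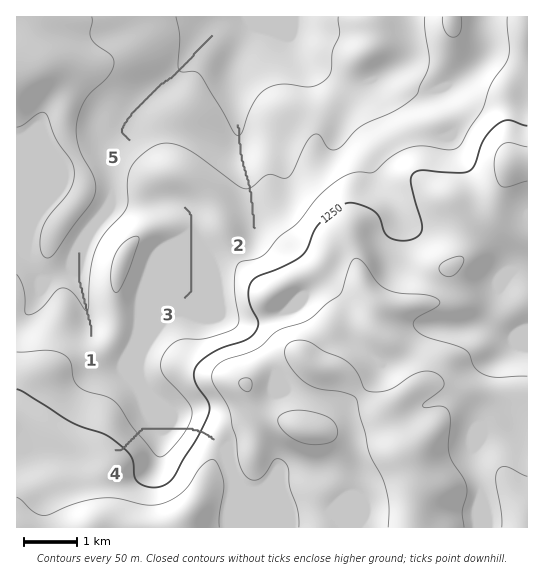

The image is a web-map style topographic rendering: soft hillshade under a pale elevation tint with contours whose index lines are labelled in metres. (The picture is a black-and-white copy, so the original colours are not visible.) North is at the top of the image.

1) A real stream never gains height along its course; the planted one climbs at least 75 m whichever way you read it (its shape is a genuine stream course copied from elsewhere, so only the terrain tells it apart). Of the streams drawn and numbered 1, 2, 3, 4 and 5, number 4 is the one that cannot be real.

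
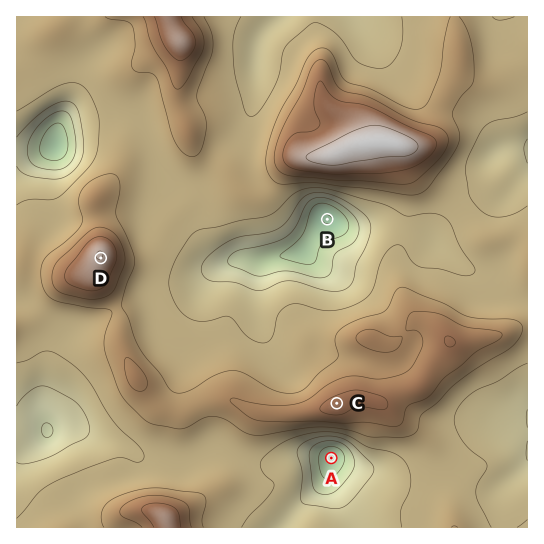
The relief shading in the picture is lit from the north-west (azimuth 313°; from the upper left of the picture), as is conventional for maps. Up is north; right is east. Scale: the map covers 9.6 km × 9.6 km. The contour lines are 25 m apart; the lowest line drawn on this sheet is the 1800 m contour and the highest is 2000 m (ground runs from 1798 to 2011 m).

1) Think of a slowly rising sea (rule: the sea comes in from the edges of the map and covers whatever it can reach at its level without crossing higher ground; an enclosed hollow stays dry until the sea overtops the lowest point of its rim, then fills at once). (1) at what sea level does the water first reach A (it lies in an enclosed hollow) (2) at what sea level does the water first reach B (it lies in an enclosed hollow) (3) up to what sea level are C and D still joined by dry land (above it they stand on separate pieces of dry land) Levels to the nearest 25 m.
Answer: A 1875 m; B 1900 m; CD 1925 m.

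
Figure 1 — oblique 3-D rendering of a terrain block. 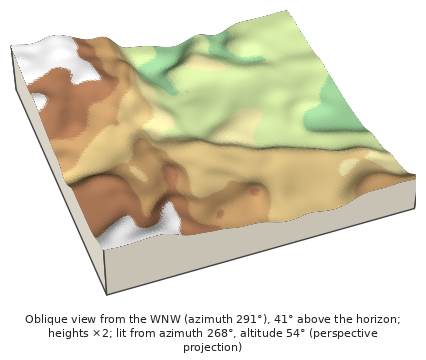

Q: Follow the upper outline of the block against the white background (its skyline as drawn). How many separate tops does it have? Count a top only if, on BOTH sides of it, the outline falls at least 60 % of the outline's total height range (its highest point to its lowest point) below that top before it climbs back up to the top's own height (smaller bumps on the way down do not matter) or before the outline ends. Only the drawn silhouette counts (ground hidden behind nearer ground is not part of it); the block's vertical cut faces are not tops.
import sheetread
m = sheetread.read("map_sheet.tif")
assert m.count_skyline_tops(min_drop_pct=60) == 0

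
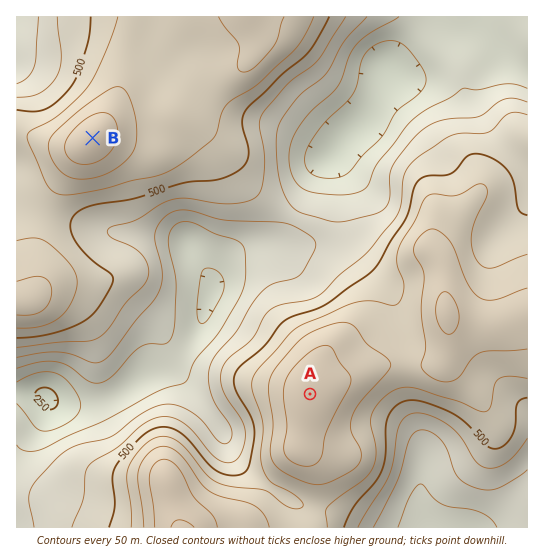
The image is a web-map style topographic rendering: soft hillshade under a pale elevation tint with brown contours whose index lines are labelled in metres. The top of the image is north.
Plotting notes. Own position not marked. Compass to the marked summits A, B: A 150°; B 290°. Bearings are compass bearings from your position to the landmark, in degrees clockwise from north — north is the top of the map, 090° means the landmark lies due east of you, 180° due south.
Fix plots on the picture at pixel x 181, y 170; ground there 540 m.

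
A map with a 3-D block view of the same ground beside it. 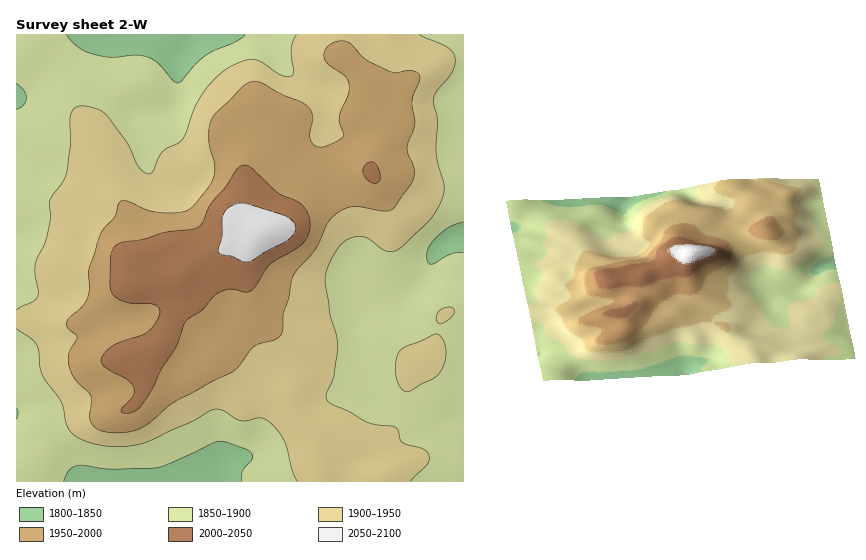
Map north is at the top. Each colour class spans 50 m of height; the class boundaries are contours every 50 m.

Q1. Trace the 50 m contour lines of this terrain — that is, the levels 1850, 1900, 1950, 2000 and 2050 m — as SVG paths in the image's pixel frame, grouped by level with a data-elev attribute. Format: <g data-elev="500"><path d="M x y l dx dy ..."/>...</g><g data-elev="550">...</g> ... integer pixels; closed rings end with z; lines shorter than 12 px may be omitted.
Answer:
<g data-elev="1850"><path d="M64 481l5-10 7-5 8-1 27 4 46-1 12-4 45-21 7-2 24 8 7 4 0 6-10 13 0 9"/><path d="M463 253l-12 1-19 10-4-1-1-4 1-11 9-12 12-9 14-5"/><path d="M17 83l7 8 2 7-2 7-7 4"/><path d="M245 35l-9 7-31 14-10 9-14 16-3 2-5-3-15-17-8-5-14-3-26 2-18-3-14-7-11-12"/></g><g data-elev="1900"><path d="M410 481l18-18 1-6-3-6-6-3-17-5-3-4-2-9-3-3-27-5-20-11-16-7-5-4-1-6 8-19 4-29-2-12-6-19-5-35 2-11 5-10 7-12 7-6 9-4 8 0 7 3 14 10 6 2 6-1 7-5 26-25 7-9 6-12 2-14-8-30 2-35-5-21 4-9 15-19 3-13-2-6-5-5-28-13"/><path d="M406 392l5-1 22-12 8-9 4-9 1-10-2-10-5-6-5-1-28 12-8 7-2 11 0 12 4 11z"/><path d="M17 329l14 9 6 7 5 30 19 27 8 27 10 9 12 5 15 3 16 1 15-2 13-4 42-19 18-11 10-2 19 11 7 1 14-3 11 5 8 9 6 10 7 28 5 11"/><path d="M438 323l4 0 9-5 3-5 0-4-7-2-8 4-3 6z"/><path d="M296 35l-5 14 3 22-2 4-5 2-6-2-19-13-9-3-11 2-17 9-13 11-11 15-7 13-11 29-4 5-12 5-5 4-4 6-5 13-2 2-6 0-6-6-12-24-23-30-7-4-12-3-7 0-4 3-4 8 1 27-4 28-4 10-13 18 0 18-3 17-12 29 0 9 3 17 0 6-4 5-17 9"/></g><g data-elev="1950"><path d="M109 432l20 0 15-5 30-25 60-31 21-25 19-6 5-3 4-6 0-18 6-15 4-22 22-26 12-26 8-9 9-6 9-2 32 4 6-1 4-3 16-23 3-8 0-8-6-14-1-6 8-22-3-24 1-7 7-15 0-3-2-4-8-3-13 3-6-1-26-13-17-17-7-1-7 1-9 8-1 4 1 5 4 6 16 12 4 9-1 9-9 21 1 7 3 11-2 5-16 8-10-1-3-4-2-5 3-20-2-5-3-5-6-5-21-8-19-11-11-1-10 6-25 25-5 7-2 8 0 10 1 11 5 15-1 12-5 10-17 21-11 5-20 1-14-3-21-9-4 0-3 2-4 14-12 12-4 10-10 30 0 20-2 10-6 9-12 10-3 6 2 5 9 8-8 18 0 9 2 8 5 9 15 15-1 21 2 7 6 6z"/></g><g data-elev="2000"><path d="M122 413l5 0 7-1 10-10 9-15 9-19 14-21 8-22 4-6 13-8 12-14 9-6 8-2 15 3 6-1 5-5 14-22 28-16 10-12 2-7 0-8-2-8-4-6-7-6-20-9-28-26-6-1-6 4-11 17-15 18-8 18-4 5-7 2-27 3-24 8-18 2-6 3-4 4-2 10-1 24 1 7 2 5 6 4 8 3 27 3 5 3 1 3-3 9-9 11-7 4-26 10-8 6-5 7-1 4 3 4 24 14 6 7 0 8-12 13-1 2z"/><path d="M372 183l6 0 2-6-3-11-6-4-6 3-2 6 2 7z"/></g><g data-elev="2050"><path d="M241 261l5 1 5-1 37-21 7-8 1-5-2-5-10-7-38-11-8-1-9 5-4 4-2 5-1 18-4 17 3 2 11 2z"/></g>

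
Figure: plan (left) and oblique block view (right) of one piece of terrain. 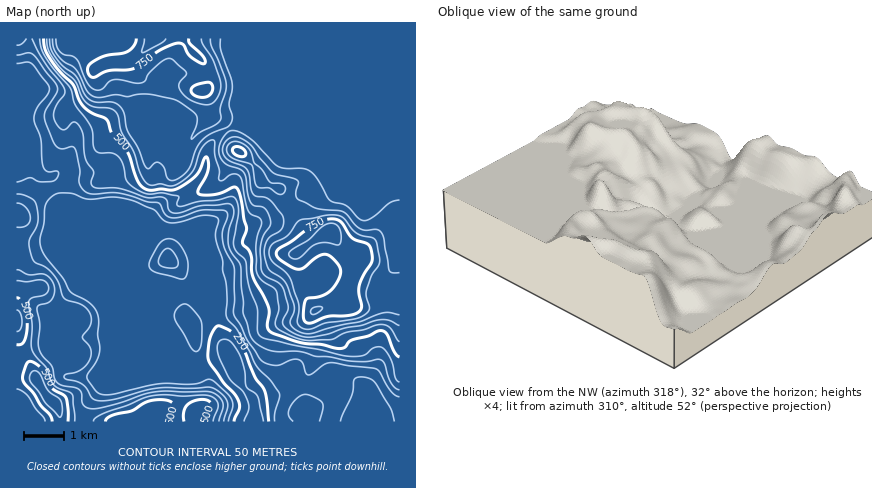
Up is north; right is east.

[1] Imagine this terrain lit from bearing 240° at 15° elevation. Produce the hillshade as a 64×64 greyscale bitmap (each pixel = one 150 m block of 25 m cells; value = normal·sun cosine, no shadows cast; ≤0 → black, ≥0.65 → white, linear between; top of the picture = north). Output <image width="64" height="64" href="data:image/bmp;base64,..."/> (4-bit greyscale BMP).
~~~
<image width="64" height="64" href="data:image/bmp;base64,Qk12CAAAAAAAAHYAAAAoAAAAQAAAAEAAAAABAAQAAAAAAAAIAAATCwAAEwsAABAAAAAAAAAAAAAAABEREQAiIiIAMzMzAERERABVVVUAZmZmAHd3dwCIiIgAmZmZAKqqqgC7u7sAzMzMAN3d3QDu7u4A////AGZmrLYRRWZlQ0VndlVnh0MhACNGrMqHd3ZURVZmZmZ3ZmjNpAE0VVVERWd2VWeHUyEAIzasuYd3ZlRFVmZmZndmi9yCACMzRERFZmVUVnZUIAABJZuph3ZlVEVVZmZneGetyUAAIiIzNEVVQzM0RDIAAAAmq6iHdlVFVVVmZmiZec2jAAARASNERDMiEREREAAAAUirmHd2VEVVVVZmebur21AAAQABNVVEMyEQAAERAAAEeaqYd3ZVVVVVVmeb3azHAAAiEBRmZlVUQyIiM0QgAEaKqph2d2VVVVVWeK3cqpMAAkVCNWZmZmZVVVVWZjADZ5u6l2Z4dlVmZmeJvcuZcQAUZ1RFZmZmZmZmZmZ1ISVnrLqXZniGVWeIiZq8uohAACV3ZDRWZmZmZmZmZ2QiRmjNyodmiYdmiaqqmau6diABRndkIkZmZmZmZmZ4YyNWat25h3eJmIiruqmHirt1EBRWZlQiNWZmZmZmZohSI1Z87bmIiJqqq7uodmaKvGQRNWZmVCI1ZmZmZmZnmFIkZ679uZmau7u7qXZlZoq7UxFFZmVUMjVmZmZmZminQiRpz/25mrzdyqqGVmZmertCAUVmZmUyNmZmZmZmepYyNXre7Kqrzu25iHZniHZ6yzEBRWZmZTI2ZmZmZmeahUNGm93Kqrzd3Kh3d4iYd4vLEAFFZmdlMTZmZmZmaKl0REabzLqaq7vLp3eJmZh3mroAAUZmZmMQNmZmZmZ4mFNERqu7qZmqqry4Z4mYhmeJmQADVmZlQQBGZmZmZniGQ0RHm6qZmqqazLdmd4dkNGeIABVmVEMQA1ZmZmZmZ3ZDRFeaqpmqqqzcllVmdkITVngjV3UyIRE1ZmZmZmZmZlRWZ5uqqqqavdt1VWZ1MBNWd0V3UxARJGZmZmZmZmZmZWZnm7u7qprOyVVWd3UhJFZnRWUwAANWZmZmZmZmZndlZmeru7u6q923VmZ4dSI0VnczQxAAFGZmZmZmZmd4mFRmaKq7zMy83JdmZniGQzNWdzMzEAA2ZmZmZmZniZqWRGZ5mrzN3Lu7l2ZmaIdUM1VVMzMgAlZmZmZmZniqqXQjVniavN3cu7uXZmZ4mGVDREREMxAlZmZmZmZmeKqHUhNWeJvNzd3MuoZVZ4mXZUIiNEQyElZmZmZmZmZnmXUxE2Z5vdzN7supdlVnmYdlMQE0RDIjZmZmZmZmZmeJdCEkZore26zduYdlVWiYdVQgAUVEMiVmZmZmZmZmZnhkITVmm93Jm8uWZmZmeIdUQxACRVVCNWZmZmZmZmZmZ2QjVmebzLmKunVmdmd4dTIRERJFZkM1ZmZmZmZmZmZmVVVmZ5u7qYmpdnd3d3djAAAjI1Z2QiRmZmZmZmZmZmZ4d3ZniqupmZmIiHZmZjAAATREVmUxE2ZmZmZmZmZmaLqYd3iaq7upmqmIdlVUEAADVlVmQyATZmZmZmZmZmeL3Kh3iZqrzMqaqYdlRDIQACVmZmYyERRmZmZmZmZnirzMqHeJqZve25qph2VDMiISVmZmZiIiNFZneId3eJrMuruYd4mZis7rmal2VEQzNEVmZmZmIzRFZ3iqmYmrzdyqu5iImZh4vuyZqWRERERWZmZmZmY0RVVniaupmavN3Km6h3iIh3et7KmHUzVURWZmZmZmZlVVVWeImpmImavMqap1Z4iHZoztlmUyNURFZmZmZmZmZlVmZ3iZiHd4m8uHmnVFaIdmjO2EIiNEM0ZmZmZmZmZmZmZneJmYd3ec2neZdTNHiIit7FEBI0Q0ZmZmZmZmZmZnd3d4qph3eKzJZ4h2MSaau83YIAJFVVZmZmZmZmZmZmeHd3mrmHeJvclnd3YxFaze3IMAJWZmZmZmZmZmZmZmZ4iHeauYd4rNyGZ3d0EVrv7IIAJWZmZmZmZmZmZmZmZniYh4qph3is23Znd3YyWt3HEABWZmZmZmZmZmZmZmVmeZmHiamIib3KZWd3dkNIu4MABGZmZmZmZmZmZmZmZmeJqoZ5qYiKzbdWd2Z3ZVeZYgFGZmZmZmZmZmZmZmZmZ4q6hnmqmIrMllZ3Znd2ZndURWZmZmZmZmZmZmZmZmZ3mrmGeaqYmsuFVndmZ3d2ZVVmZmZmZmZmZmZmZmZmZmeaqXZ6upiay3VWZmZnd3ZUNWZmZmZmZmZmZmZmZmZmZ5mZdovLqZvKdVZmZneIhkM1ZmZmZmZmZmZmZmZmZmZniJl3nNypq7llVmd3iZmGQjVmZmZmZmZmZmZmZmZmZmZ3iYi+7bmamGZniImruoYyNWZmZmZmZmZmZmZmZmZmZmeJmt/9qHiHd4iZiau5ZCElZmZmZmZmZmZmZmZmZmZmZ5vN//yGZ4iIiIh4mYZTEBRmZmZmZmZmZmZmZmZmZmZovf//+3VniHd2dmd3ZVQQBGZmZmZmZmZmZmZmZmZmZovf///qZmeIdmZmZmZnZAAVZmZmZmZmZmZmZmZmZmZnrf//7slmeIh2ZmZmd4hzACZmZmZmZmZmZmZmZmZmZ3nO//3Mp2d3d2ZVZmd4mGEARmZmZmZmZmZmZmZmZmZnit//+6l2ZlVWZlVWd5mWIAFWZmZmZmZmZmZmZmZmZmeK3//Zh2ZlVVZ3ZVZ4mWMAA2ZmZmZmZmZmZmZmZmZmZnnf/7dmZmZlZniHZmiHQQAUZmZmZmZmZmZmZmZmZmZmac//pmZmZmZmiZl2ZmUxETVmZmZmZmZmZmZmZmZmZm"/>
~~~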